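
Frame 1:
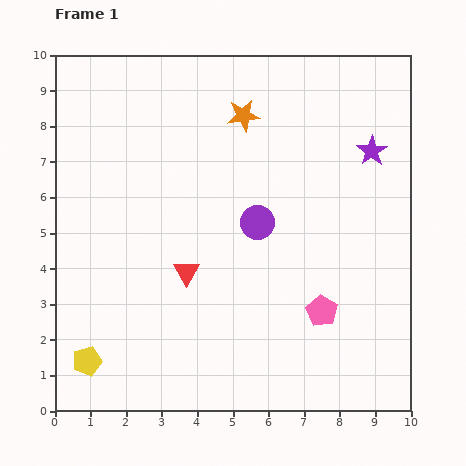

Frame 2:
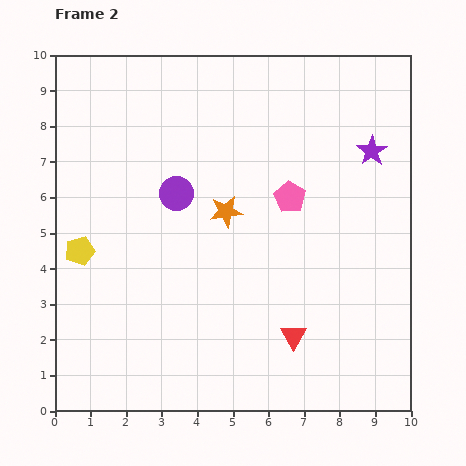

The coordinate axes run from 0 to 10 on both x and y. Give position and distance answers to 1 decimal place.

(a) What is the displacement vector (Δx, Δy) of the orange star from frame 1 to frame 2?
(-0.5, -2.7)

The orange star was at (5.3, 8.3) in frame 1 and (4.8, 5.6) in frame 2.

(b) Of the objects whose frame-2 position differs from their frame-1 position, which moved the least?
the purple circle

(moved 2.4)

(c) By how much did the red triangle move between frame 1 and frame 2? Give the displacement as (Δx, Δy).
(3.0, -1.8)

The red triangle was at (3.7, 3.9) in frame 1 and (6.7, 2.1) in frame 2.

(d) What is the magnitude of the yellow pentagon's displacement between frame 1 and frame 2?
3.1

The yellow pentagon moved from (0.9, 1.4) to (0.7, 4.5), a distance of √(0.2² + 3.1²) ≈ 3.1.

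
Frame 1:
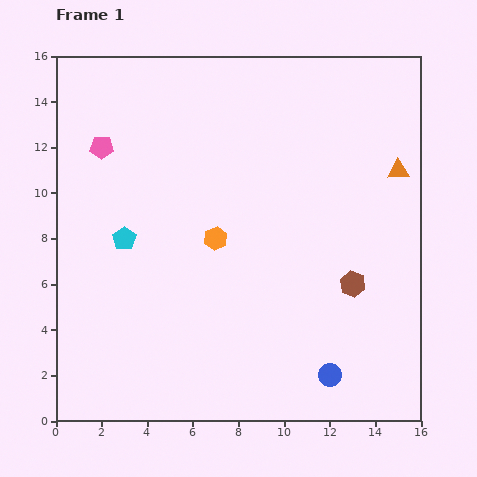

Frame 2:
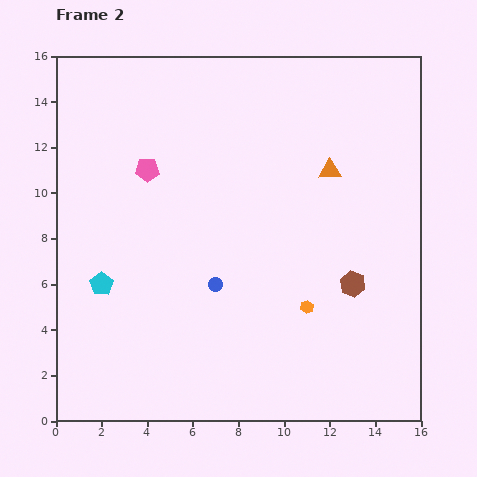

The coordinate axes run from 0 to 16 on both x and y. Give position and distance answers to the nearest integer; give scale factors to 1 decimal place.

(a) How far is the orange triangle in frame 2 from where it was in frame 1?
3

The orange triangle moved from (15, 11) to (12, 11), a distance of √(3² + 0²) ≈ 3.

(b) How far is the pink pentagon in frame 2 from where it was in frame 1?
2

The pink pentagon moved from (2, 12) to (4, 11), a distance of √(2² + 1²) ≈ 2.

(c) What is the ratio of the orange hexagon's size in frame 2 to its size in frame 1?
0.6×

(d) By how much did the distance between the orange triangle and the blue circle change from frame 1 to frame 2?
-2

Distance in frame 1: 9. Distance in frame 2: 7.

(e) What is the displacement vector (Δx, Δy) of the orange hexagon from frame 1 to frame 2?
(4, -3)

The orange hexagon was at (7, 8) in frame 1 and (11, 5) in frame 2.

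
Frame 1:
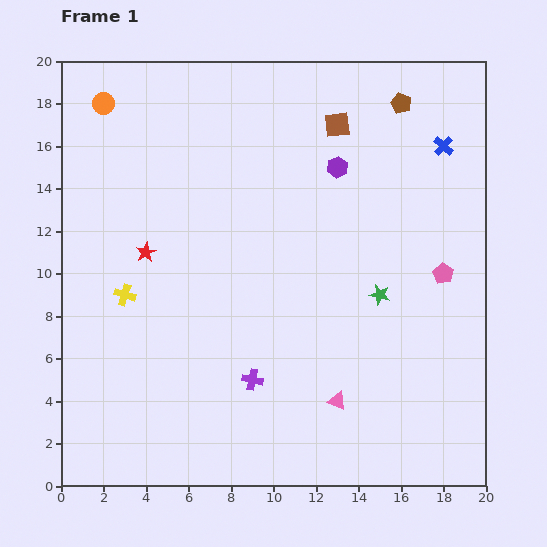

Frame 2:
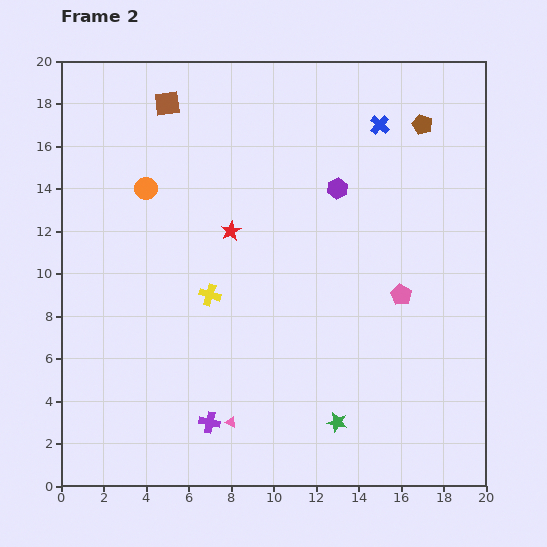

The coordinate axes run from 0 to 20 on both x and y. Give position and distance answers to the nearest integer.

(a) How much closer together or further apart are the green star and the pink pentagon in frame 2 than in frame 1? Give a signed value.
+4

Distance in frame 1: 3. Distance in frame 2: 7.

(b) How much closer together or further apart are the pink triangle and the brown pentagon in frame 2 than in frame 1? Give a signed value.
+3

Distance in frame 1: 14. Distance in frame 2: 17.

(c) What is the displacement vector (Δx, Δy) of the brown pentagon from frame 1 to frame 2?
(1, -1)

The brown pentagon was at (16, 18) in frame 1 and (17, 17) in frame 2.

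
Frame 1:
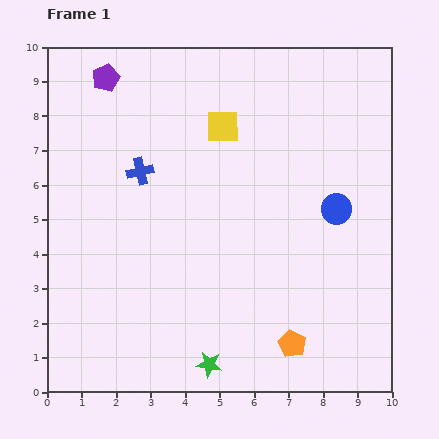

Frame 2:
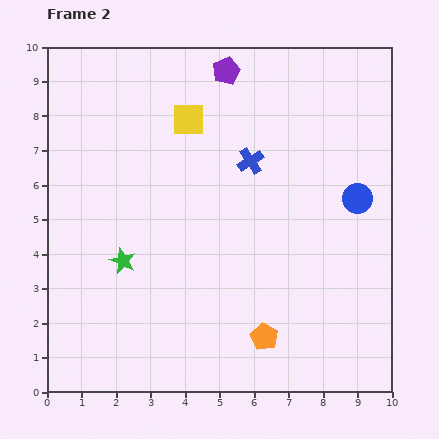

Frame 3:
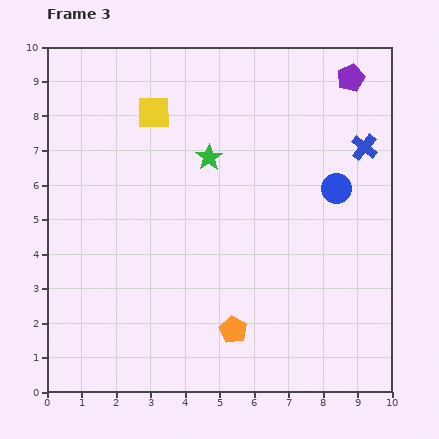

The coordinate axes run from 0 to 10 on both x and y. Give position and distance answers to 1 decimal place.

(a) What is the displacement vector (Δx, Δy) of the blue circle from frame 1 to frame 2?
(0.6, 0.3)

The blue circle was at (8.4, 5.3) in frame 1 and (9.0, 5.6) in frame 2.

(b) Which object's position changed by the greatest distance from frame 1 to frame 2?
the green star

(moved 3.9; next 3.5)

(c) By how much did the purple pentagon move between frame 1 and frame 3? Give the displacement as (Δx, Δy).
(7.1, 0.0)

The purple pentagon was at (1.7, 9.1) in frame 1 and (8.8, 9.1) in frame 3.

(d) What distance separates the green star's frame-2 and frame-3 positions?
3.9

The green star moved from (2.2, 3.8) to (4.7, 6.8), a distance of √(2.5² + 3.0²) ≈ 3.9.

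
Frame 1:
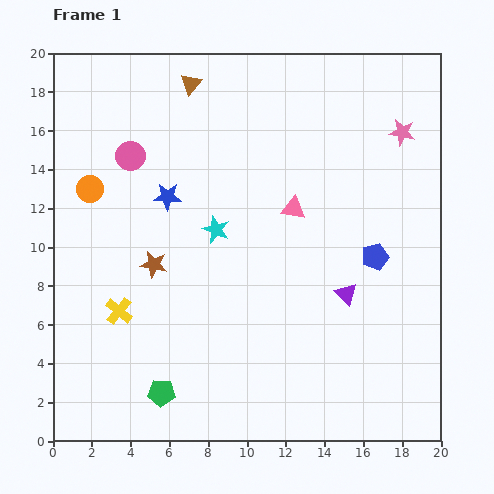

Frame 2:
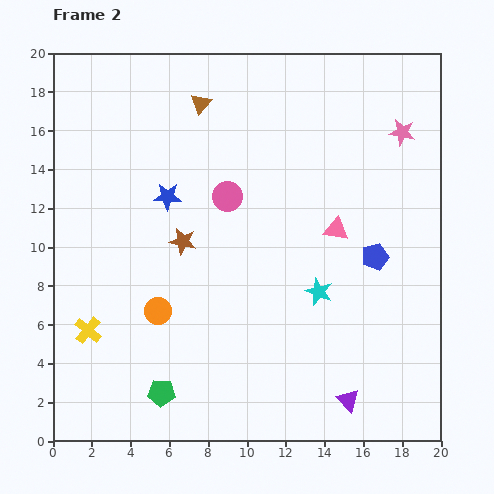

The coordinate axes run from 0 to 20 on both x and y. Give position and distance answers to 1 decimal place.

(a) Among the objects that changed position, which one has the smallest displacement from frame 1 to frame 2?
the brown triangle

(moved 1.1)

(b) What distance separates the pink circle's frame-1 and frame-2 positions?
5.4

The pink circle moved from (4.0, 14.7) to (9.0, 12.6), a distance of √(5.0² + 2.1²) ≈ 5.4.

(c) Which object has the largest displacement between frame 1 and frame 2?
the orange circle

(moved 7.2; next 6.2)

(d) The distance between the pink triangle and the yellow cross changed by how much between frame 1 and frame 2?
+3.4

Distance in frame 1: 10.4. Distance in frame 2: 13.8.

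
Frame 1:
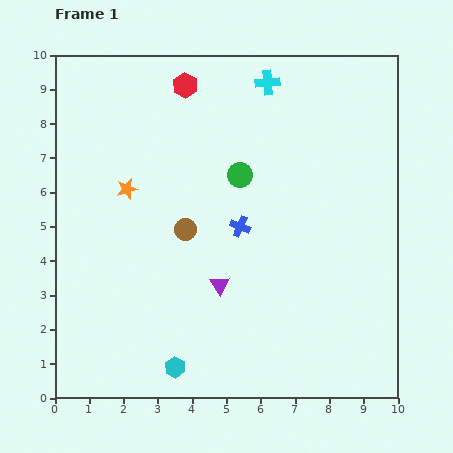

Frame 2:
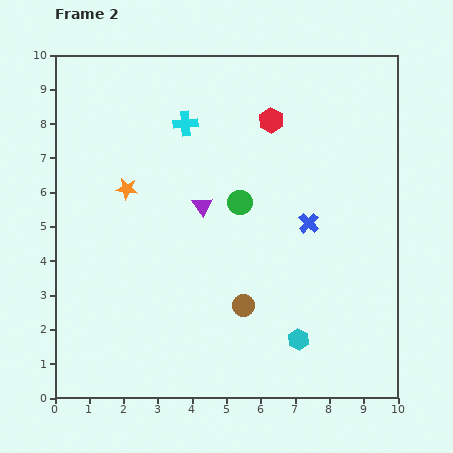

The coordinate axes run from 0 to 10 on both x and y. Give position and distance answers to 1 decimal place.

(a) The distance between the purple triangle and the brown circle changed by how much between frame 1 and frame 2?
+1.2

Distance in frame 1: 1.9. Distance in frame 2: 3.1.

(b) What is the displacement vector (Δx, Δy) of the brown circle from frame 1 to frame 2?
(1.7, -2.2)

The brown circle was at (3.8, 4.9) in frame 1 and (5.5, 2.7) in frame 2.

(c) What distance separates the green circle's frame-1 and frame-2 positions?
0.8

The green circle moved from (5.4, 6.5) to (5.4, 5.7), a distance of √(0.0² + 0.8²) ≈ 0.8.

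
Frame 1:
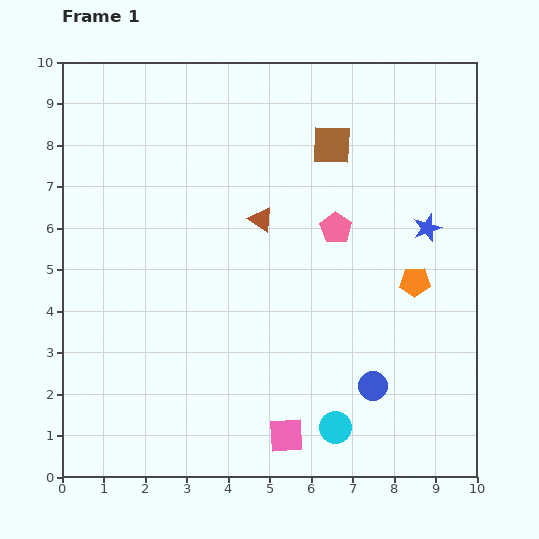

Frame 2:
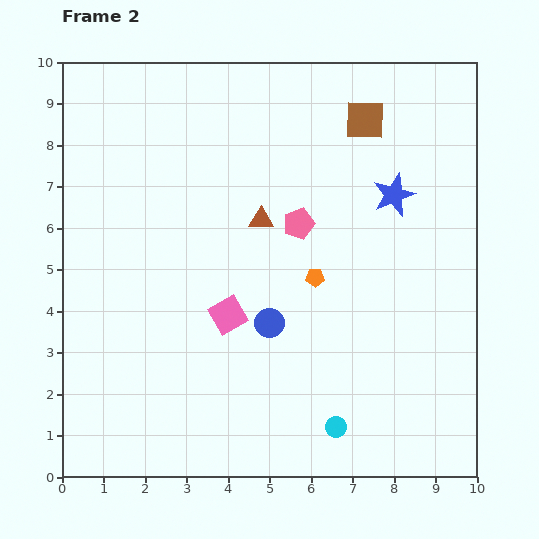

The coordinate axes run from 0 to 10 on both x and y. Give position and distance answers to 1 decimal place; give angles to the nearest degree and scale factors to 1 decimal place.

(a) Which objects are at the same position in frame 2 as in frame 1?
the cyan circle, the brown triangle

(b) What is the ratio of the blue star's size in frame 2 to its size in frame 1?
1.5×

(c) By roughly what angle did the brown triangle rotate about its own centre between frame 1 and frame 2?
34° counter-clockwise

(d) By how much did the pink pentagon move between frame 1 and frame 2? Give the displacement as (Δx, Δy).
(-0.9, 0.1)

The pink pentagon was at (6.6, 6.0) in frame 1 and (5.7, 6.1) in frame 2.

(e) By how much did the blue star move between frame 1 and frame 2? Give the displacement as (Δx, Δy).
(-0.8, 0.8)

The blue star was at (8.8, 6.0) in frame 1 and (8.0, 6.8) in frame 2.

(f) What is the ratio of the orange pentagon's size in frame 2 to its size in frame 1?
0.6×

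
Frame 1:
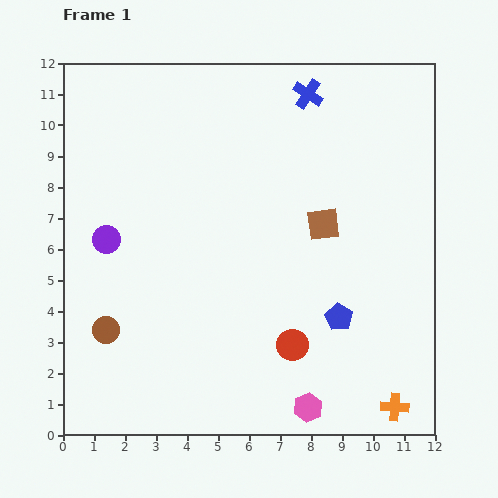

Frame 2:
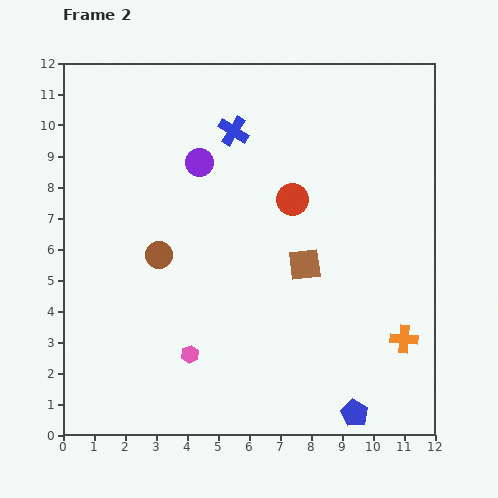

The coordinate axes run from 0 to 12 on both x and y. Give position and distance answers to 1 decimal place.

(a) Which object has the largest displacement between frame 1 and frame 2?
the red circle

(moved 4.7; next 4.2)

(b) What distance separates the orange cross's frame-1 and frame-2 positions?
2.2

The orange cross moved from (10.7, 0.9) to (11.0, 3.1), a distance of √(0.3² + 2.2²) ≈ 2.2.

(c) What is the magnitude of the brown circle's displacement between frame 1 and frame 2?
2.9

The brown circle moved from (1.4, 3.4) to (3.1, 5.8), a distance of √(1.7² + 2.4²) ≈ 2.9.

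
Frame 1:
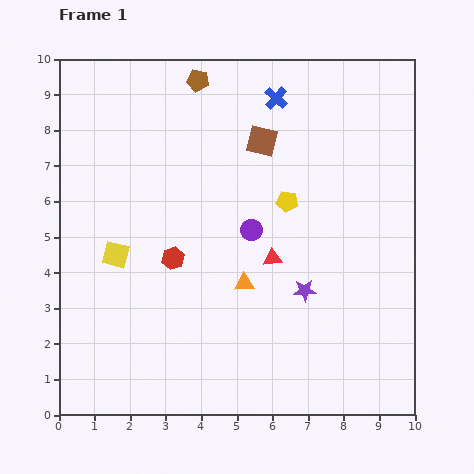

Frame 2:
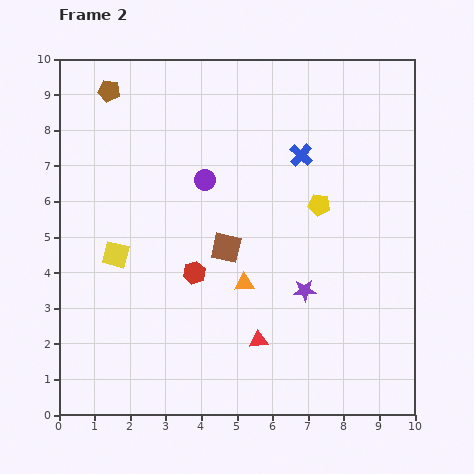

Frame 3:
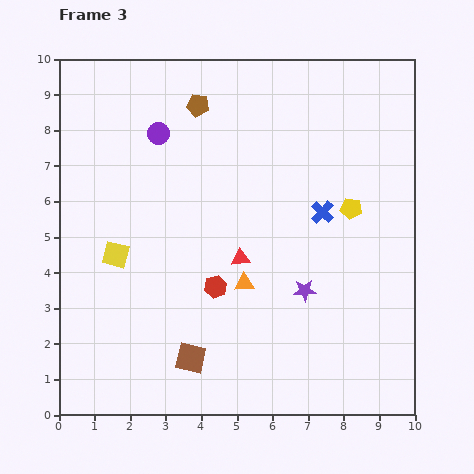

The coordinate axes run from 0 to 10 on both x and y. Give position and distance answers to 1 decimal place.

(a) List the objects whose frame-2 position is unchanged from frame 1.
the orange triangle, the purple star, the yellow square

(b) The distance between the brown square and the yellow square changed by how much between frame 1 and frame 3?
-1.6

Distance in frame 1: 5.2. Distance in frame 3: 3.6.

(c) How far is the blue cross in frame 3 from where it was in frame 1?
3.5

The blue cross moved from (6.1, 8.9) to (7.4, 5.7), a distance of √(1.3² + 3.2²) ≈ 3.5.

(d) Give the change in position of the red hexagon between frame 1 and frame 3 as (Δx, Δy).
(1.2, -0.8)

The red hexagon was at (3.2, 4.4) in frame 1 and (4.4, 3.6) in frame 3.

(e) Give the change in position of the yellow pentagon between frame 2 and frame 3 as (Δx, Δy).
(0.9, -0.1)

The yellow pentagon was at (7.3, 5.9) in frame 2 and (8.2, 5.8) in frame 3.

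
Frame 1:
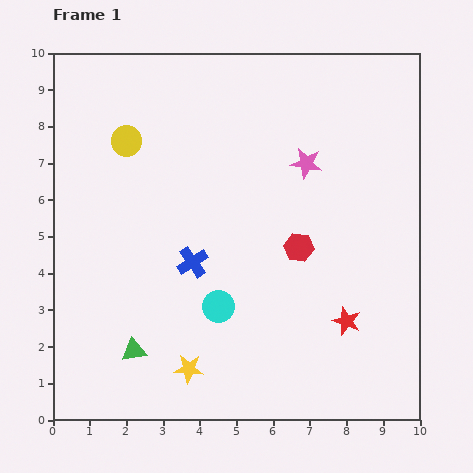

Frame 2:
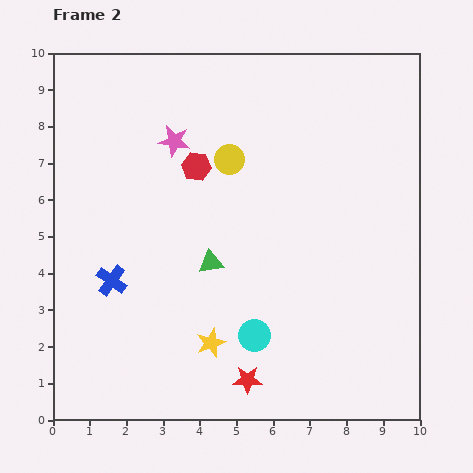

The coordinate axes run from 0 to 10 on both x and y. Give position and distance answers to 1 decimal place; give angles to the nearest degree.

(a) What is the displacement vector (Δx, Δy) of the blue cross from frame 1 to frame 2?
(-2.2, -0.5)

The blue cross was at (3.8, 4.3) in frame 1 and (1.6, 3.8) in frame 2.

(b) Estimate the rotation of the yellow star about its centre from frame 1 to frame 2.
26° counter-clockwise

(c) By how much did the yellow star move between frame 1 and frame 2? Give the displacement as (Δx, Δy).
(0.6, 0.7)

The yellow star was at (3.7, 1.4) in frame 1 and (4.3, 2.1) in frame 2.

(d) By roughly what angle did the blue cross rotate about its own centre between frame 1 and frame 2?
22° counter-clockwise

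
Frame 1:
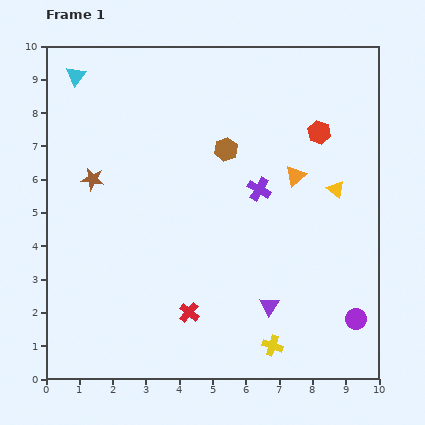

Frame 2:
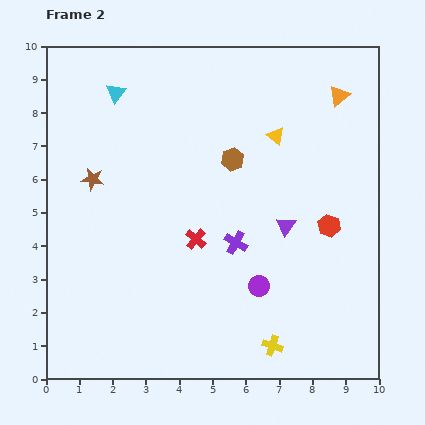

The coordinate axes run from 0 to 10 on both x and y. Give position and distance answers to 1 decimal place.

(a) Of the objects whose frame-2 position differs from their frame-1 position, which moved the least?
the brown hexagon

(moved 0.4)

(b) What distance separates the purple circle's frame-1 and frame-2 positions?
3.1

The purple circle moved from (9.3, 1.8) to (6.4, 2.8), a distance of √(2.9² + 1.0²) ≈ 3.1.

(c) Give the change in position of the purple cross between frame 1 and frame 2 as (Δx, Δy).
(-0.7, -1.6)

The purple cross was at (6.4, 5.7) in frame 1 and (5.7, 4.1) in frame 2.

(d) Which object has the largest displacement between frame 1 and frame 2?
the purple circle

(moved 3.1; next 2.8)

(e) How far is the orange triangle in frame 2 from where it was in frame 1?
2.7

The orange triangle moved from (7.5, 6.1) to (8.8, 8.5), a distance of √(1.3² + 2.4²) ≈ 2.7.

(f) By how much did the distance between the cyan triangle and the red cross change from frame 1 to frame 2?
-2.9

Distance in frame 1: 7.9. Distance in frame 2: 5.0.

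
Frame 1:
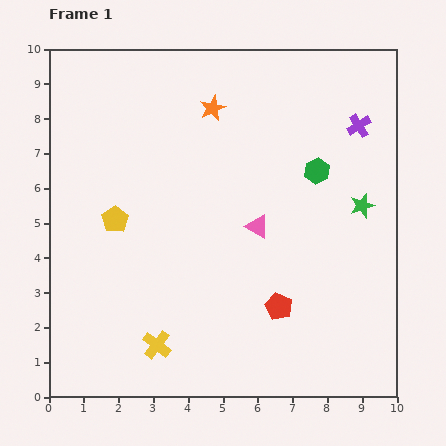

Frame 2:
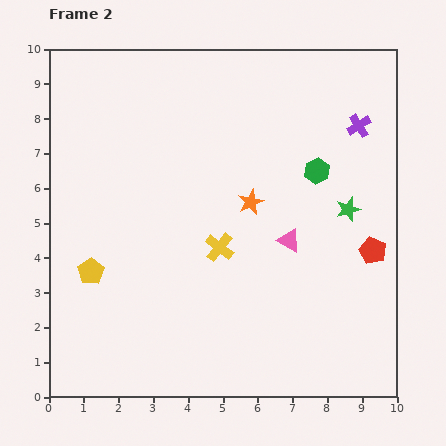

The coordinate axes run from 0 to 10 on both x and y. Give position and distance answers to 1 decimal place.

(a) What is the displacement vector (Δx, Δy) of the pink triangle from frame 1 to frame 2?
(0.9, -0.4)

The pink triangle was at (6.0, 4.9) in frame 1 and (6.9, 4.5) in frame 2.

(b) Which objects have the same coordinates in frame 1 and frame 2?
the green hexagon, the purple cross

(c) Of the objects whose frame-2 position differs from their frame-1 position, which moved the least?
the green star

(moved 0.4)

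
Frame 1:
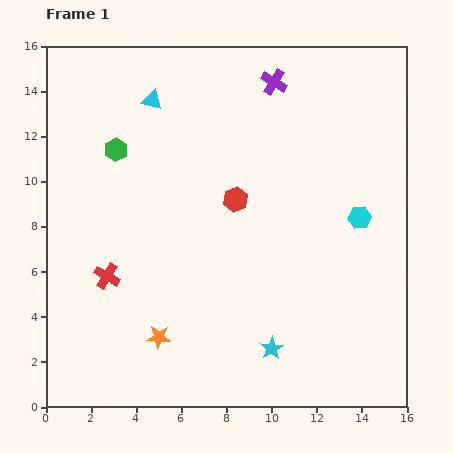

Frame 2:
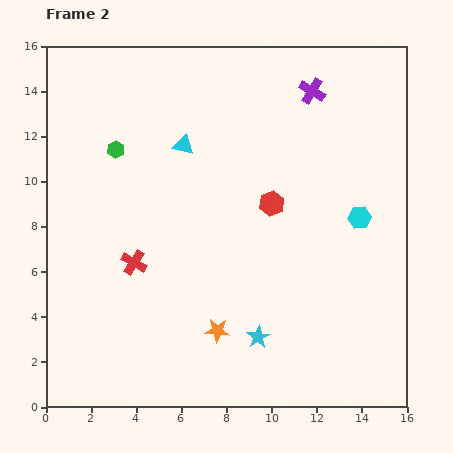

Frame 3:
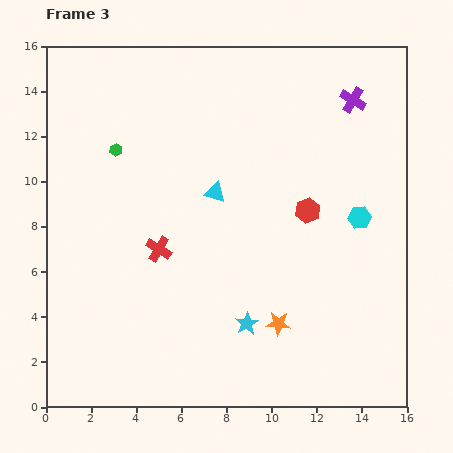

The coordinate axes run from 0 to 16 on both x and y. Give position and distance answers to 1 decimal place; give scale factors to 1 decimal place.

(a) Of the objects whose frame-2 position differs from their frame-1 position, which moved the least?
the cyan star

(moved 0.8)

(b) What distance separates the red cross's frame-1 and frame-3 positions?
2.6

The red cross moved from (2.7, 5.8) to (5.0, 7.0), a distance of √(2.3² + 1.2²) ≈ 2.6.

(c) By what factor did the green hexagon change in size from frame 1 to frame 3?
0.6×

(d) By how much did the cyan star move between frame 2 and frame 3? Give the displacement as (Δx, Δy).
(-0.5, 0.6)

The cyan star was at (9.4, 3.1) in frame 2 and (8.9, 3.7) in frame 3.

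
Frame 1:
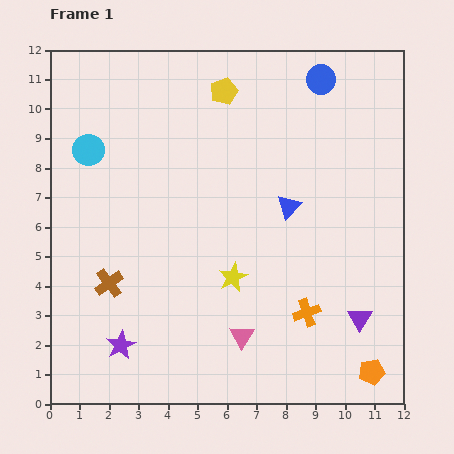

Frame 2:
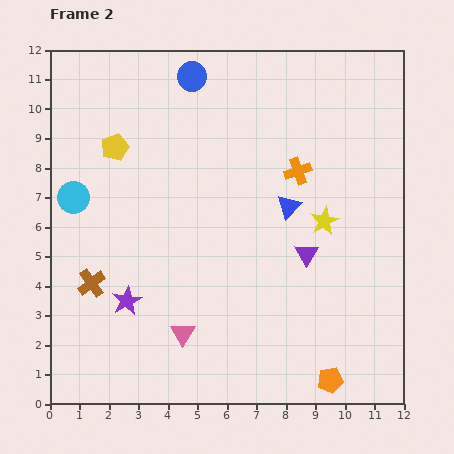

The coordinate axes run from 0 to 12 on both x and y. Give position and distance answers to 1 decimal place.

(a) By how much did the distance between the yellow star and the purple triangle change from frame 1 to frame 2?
-3.2

Distance in frame 1: 4.5. Distance in frame 2: 1.3.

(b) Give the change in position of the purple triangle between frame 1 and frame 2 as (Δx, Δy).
(-1.8, 2.2)

The purple triangle was at (10.5, 2.9) in frame 1 and (8.7, 5.1) in frame 2.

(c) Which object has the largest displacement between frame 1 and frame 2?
the orange cross

(moved 4.8; next 4.4)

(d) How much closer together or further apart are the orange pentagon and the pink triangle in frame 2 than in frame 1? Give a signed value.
+0.6

Distance in frame 1: 4.6. Distance in frame 2: 5.2.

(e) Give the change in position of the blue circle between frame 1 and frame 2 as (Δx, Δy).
(-4.4, 0.1)

The blue circle was at (9.2, 11.0) in frame 1 and (4.8, 11.1) in frame 2.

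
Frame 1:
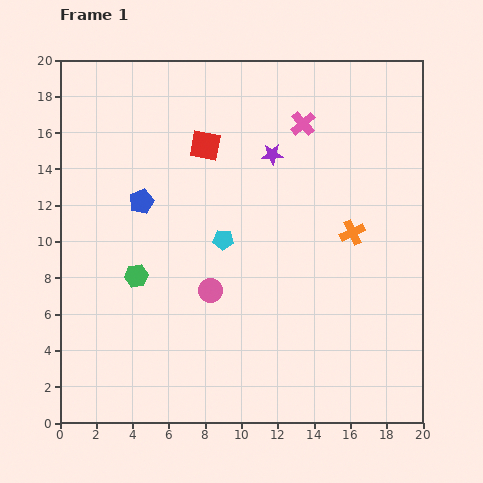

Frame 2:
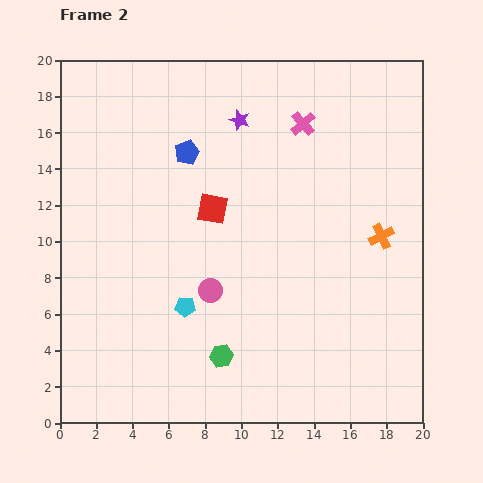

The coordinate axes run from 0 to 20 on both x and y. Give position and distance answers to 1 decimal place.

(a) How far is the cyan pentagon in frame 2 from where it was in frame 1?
4.3

The cyan pentagon moved from (9.0, 10.1) to (6.9, 6.4), a distance of √(2.1² + 3.7²) ≈ 4.3.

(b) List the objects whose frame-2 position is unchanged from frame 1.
the pink cross, the pink circle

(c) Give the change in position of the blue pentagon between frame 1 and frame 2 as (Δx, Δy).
(2.5, 2.7)

The blue pentagon was at (4.5, 12.2) in frame 1 and (7.0, 14.9) in frame 2.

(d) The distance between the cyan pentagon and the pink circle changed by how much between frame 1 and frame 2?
-1.2

Distance in frame 1: 2.9. Distance in frame 2: 1.7.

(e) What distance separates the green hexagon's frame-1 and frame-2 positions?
6.4

The green hexagon moved from (4.2, 8.1) to (8.9, 3.7), a distance of √(4.7² + 4.4²) ≈ 6.4.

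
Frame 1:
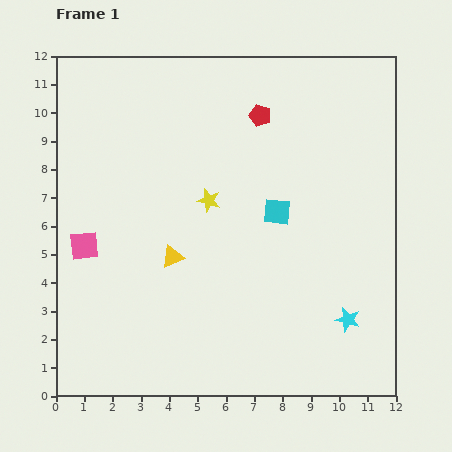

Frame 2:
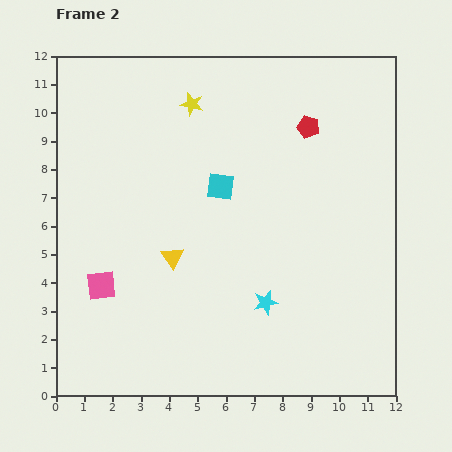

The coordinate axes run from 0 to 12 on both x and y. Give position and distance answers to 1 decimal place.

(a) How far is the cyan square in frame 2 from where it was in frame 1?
2.2

The cyan square moved from (7.8, 6.5) to (5.8, 7.4), a distance of √(2.0² + 0.9²) ≈ 2.2.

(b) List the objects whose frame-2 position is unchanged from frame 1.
the yellow triangle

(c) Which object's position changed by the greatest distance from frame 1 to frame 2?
the yellow star

(moved 3.5; next 3.0)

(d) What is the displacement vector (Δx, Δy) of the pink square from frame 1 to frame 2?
(0.6, -1.4)

The pink square was at (1.0, 5.3) in frame 1 and (1.6, 3.9) in frame 2.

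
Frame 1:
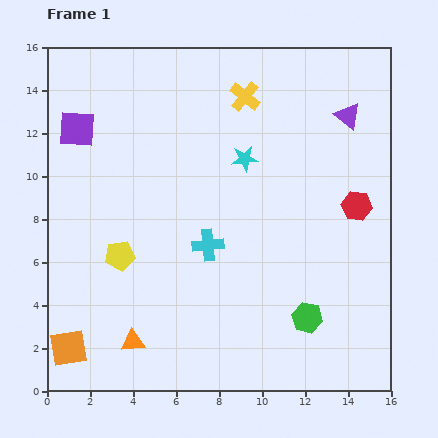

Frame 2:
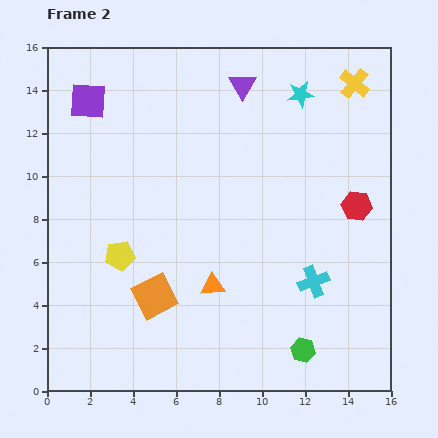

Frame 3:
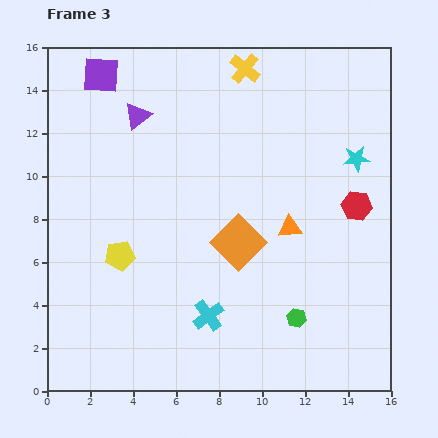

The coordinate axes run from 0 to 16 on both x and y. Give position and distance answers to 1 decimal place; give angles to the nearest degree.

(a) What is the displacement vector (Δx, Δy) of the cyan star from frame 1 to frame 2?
(2.6, 3.0)

The cyan star was at (9.2, 10.8) in frame 1 and (11.8, 13.8) in frame 2.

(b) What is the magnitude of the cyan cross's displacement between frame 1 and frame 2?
5.2

The cyan cross moved from (7.5, 6.8) to (12.4, 5.1), a distance of √(4.9² + 1.7²) ≈ 5.2.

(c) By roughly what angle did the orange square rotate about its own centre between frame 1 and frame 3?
35° counter-clockwise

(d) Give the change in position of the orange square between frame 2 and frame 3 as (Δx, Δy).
(3.9, 2.5)

The orange square was at (5.0, 4.4) in frame 2 and (8.9, 6.9) in frame 3.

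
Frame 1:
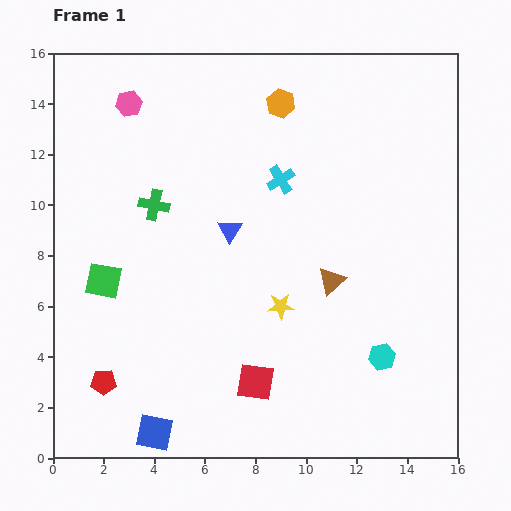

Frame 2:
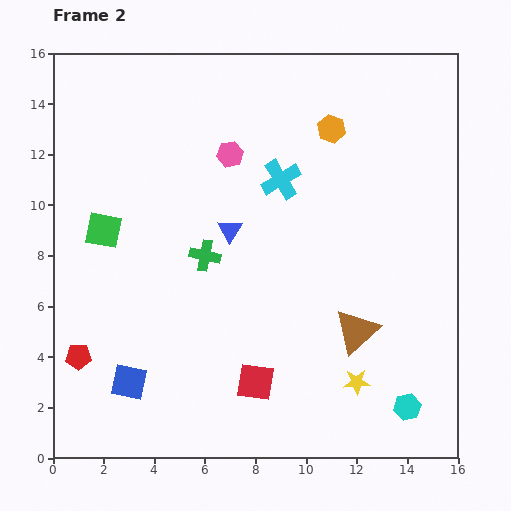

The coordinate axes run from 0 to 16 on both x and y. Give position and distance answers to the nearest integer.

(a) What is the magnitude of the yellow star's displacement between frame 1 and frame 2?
4

The yellow star moved from (9, 6) to (12, 3), a distance of √(3² + 3²) ≈ 4.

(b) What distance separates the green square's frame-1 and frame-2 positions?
2

The green square moved from (2, 7) to (2, 9), a distance of √(0² + 2²) ≈ 2.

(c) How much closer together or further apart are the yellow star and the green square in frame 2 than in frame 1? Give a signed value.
+5

Distance in frame 1: 7. Distance in frame 2: 12.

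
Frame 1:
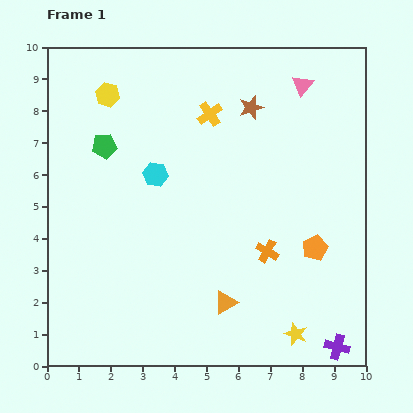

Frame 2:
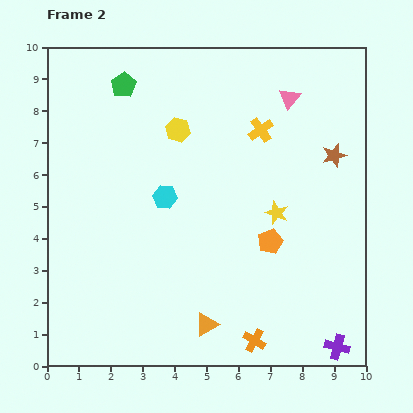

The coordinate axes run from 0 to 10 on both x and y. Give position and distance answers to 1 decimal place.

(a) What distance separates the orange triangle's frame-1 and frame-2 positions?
0.9

The orange triangle moved from (5.6, 2.0) to (5.0, 1.3), a distance of √(0.6² + 0.7²) ≈ 0.9.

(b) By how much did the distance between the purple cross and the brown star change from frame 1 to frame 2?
-2.0

Distance in frame 1: 8.0. Distance in frame 2: 6.0.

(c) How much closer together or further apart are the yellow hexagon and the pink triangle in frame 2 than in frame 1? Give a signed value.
-2.5

Distance in frame 1: 6.1. Distance in frame 2: 3.6.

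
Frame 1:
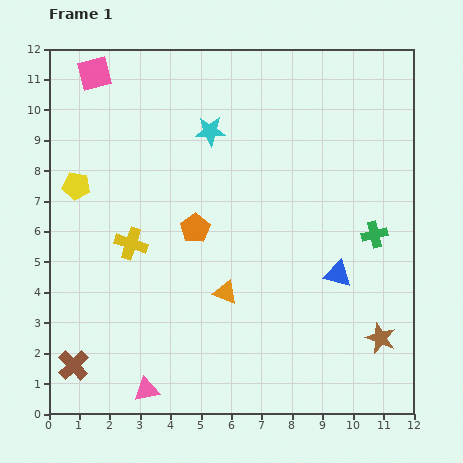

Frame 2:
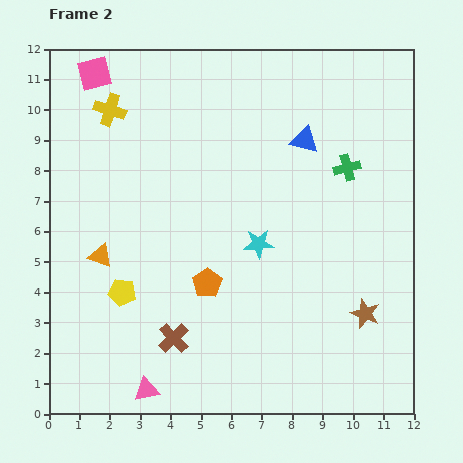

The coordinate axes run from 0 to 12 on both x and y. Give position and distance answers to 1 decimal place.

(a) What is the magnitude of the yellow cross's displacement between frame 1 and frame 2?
4.5

The yellow cross moved from (2.7, 5.6) to (2.0, 10.0), a distance of √(0.7² + 4.4²) ≈ 4.5.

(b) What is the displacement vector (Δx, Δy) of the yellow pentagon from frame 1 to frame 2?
(1.5, -3.5)

The yellow pentagon was at (0.9, 7.5) in frame 1 and (2.4, 4.0) in frame 2.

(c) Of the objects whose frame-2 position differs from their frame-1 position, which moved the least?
the brown star

(moved 0.9)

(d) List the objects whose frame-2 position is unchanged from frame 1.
the pink square, the pink triangle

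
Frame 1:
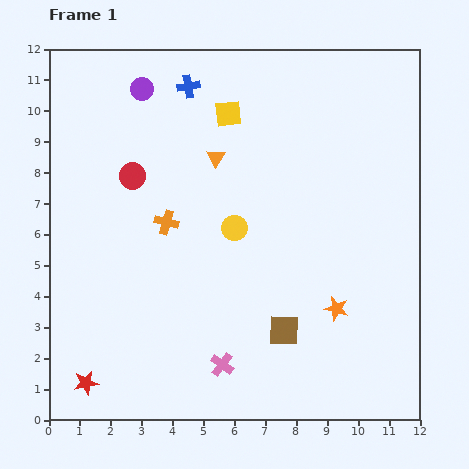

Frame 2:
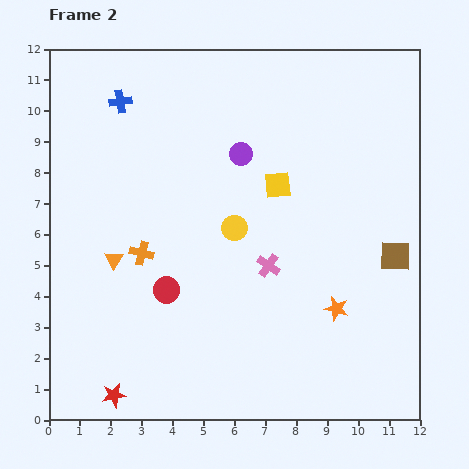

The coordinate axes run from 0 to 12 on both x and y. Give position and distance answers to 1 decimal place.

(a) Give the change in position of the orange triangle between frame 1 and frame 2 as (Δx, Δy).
(-3.3, -3.3)

The orange triangle was at (5.4, 8.5) in frame 1 and (2.1, 5.2) in frame 2.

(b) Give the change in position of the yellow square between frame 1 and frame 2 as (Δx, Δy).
(1.6, -2.3)

The yellow square was at (5.8, 9.9) in frame 1 and (7.4, 7.6) in frame 2.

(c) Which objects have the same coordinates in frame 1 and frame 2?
the orange star, the yellow circle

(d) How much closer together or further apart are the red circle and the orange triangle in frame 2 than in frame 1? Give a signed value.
-0.8

Distance in frame 1: 2.8. Distance in frame 2: 2.0.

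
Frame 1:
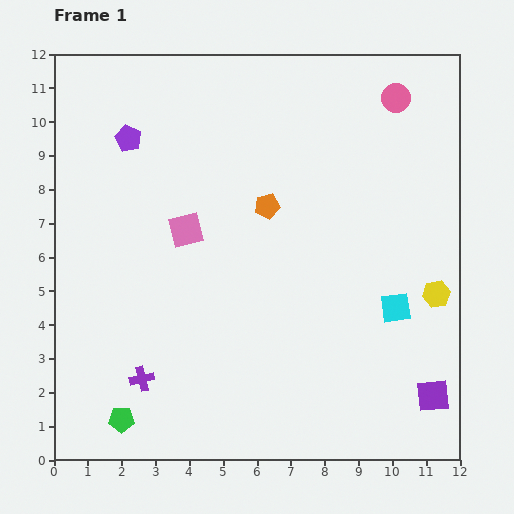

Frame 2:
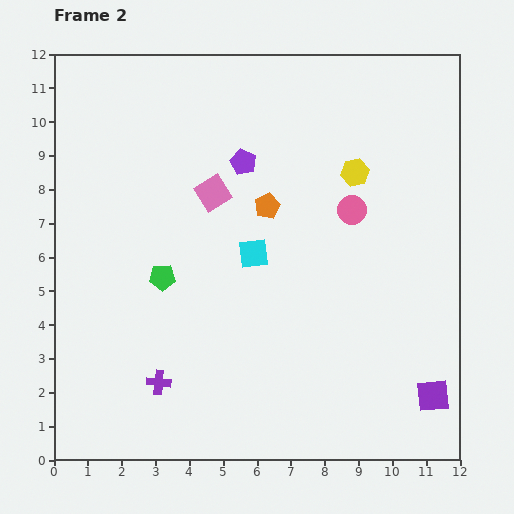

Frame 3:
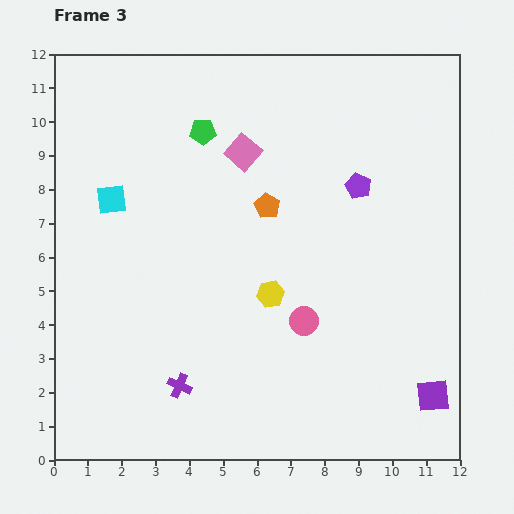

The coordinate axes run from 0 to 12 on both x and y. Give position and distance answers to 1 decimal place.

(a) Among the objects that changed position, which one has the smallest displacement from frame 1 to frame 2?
the purple cross

(moved 0.5)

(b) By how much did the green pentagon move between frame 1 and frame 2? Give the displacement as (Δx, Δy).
(1.2, 4.2)

The green pentagon was at (2.0, 1.2) in frame 1 and (3.2, 5.4) in frame 2.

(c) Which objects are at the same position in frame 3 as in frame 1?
the purple square, the orange pentagon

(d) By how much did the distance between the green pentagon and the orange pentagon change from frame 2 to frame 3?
-0.8

Distance in frame 2: 3.7. Distance in frame 3: 2.9.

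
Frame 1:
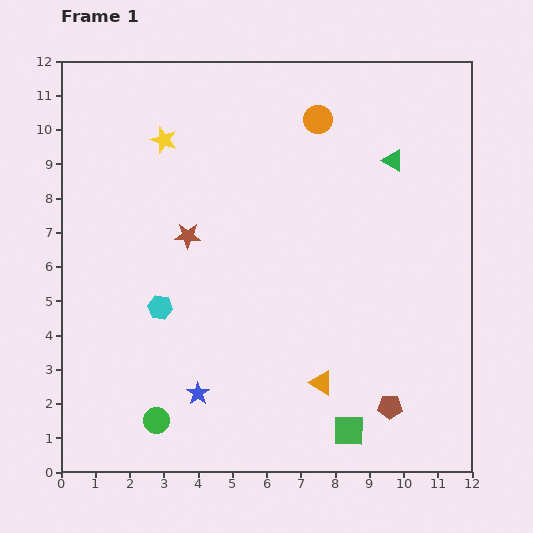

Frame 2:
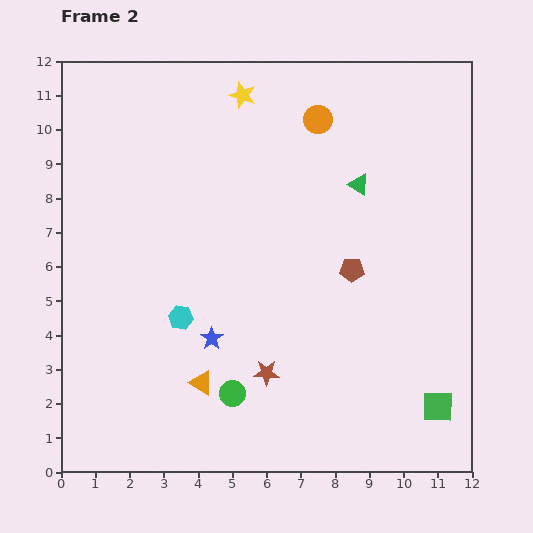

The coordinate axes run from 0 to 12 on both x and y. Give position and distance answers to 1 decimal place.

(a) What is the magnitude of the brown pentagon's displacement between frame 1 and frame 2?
4.1

The brown pentagon moved from (9.6, 1.9) to (8.5, 5.9), a distance of √(1.1² + 4.0²) ≈ 4.1.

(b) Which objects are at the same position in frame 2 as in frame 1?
the orange circle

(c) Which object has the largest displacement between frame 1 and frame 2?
the brown star

(moved 4.6; next 4.1)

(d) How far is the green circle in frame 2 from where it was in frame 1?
2.3

The green circle moved from (2.8, 1.5) to (5.0, 2.3), a distance of √(2.2² + 0.8²) ≈ 2.3.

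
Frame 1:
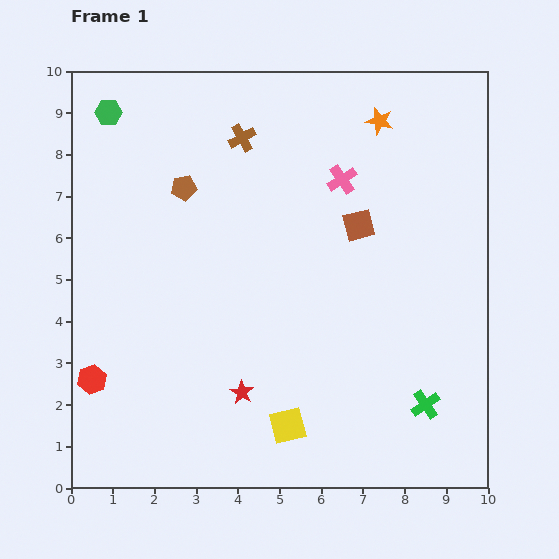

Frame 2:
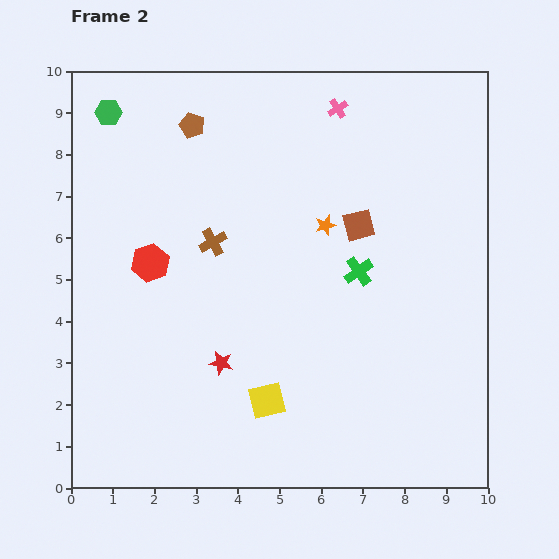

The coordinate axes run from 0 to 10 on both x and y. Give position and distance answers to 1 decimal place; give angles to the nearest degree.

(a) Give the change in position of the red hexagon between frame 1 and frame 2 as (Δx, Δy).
(1.4, 2.8)

The red hexagon was at (0.5, 2.6) in frame 1 and (1.9, 5.4) in frame 2.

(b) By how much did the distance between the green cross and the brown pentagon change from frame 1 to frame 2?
-2.5

Distance in frame 1: 7.8. Distance in frame 2: 5.3.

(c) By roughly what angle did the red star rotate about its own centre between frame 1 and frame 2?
20° counter-clockwise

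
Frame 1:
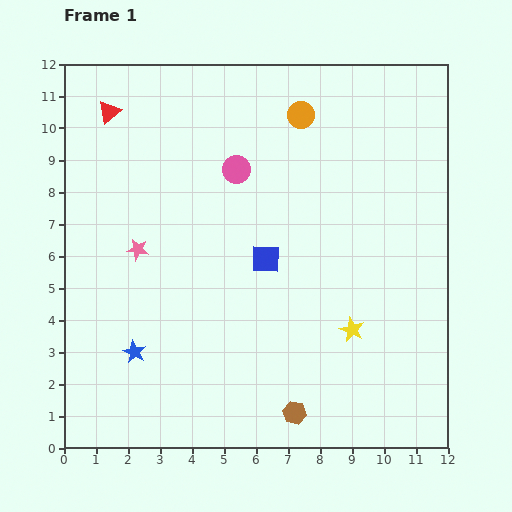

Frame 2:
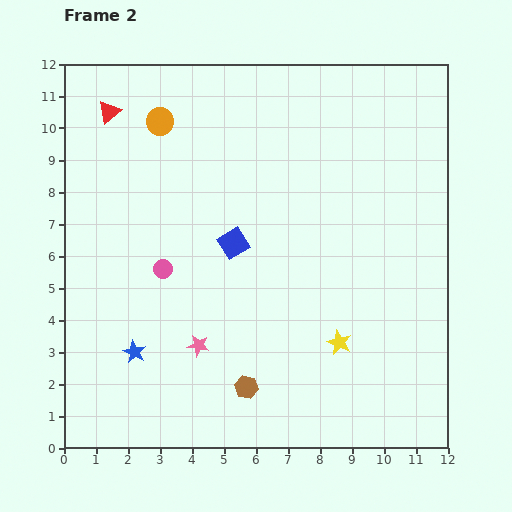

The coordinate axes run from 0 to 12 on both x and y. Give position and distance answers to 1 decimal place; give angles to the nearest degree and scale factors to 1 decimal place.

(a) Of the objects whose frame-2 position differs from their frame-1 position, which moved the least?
the yellow star

(moved 0.6)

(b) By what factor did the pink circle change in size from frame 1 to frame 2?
0.7×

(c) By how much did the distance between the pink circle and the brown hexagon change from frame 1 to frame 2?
-3.3

Distance in frame 1: 7.8. Distance in frame 2: 4.5.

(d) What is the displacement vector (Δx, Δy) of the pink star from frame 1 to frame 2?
(1.9, -3.0)

The pink star was at (2.3, 6.2) in frame 1 and (4.2, 3.2) in frame 2.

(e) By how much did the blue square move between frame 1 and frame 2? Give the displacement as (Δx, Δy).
(-1.0, 0.5)

The blue square was at (6.3, 5.9) in frame 1 and (5.3, 6.4) in frame 2.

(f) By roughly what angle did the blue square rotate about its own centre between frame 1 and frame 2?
34° counter-clockwise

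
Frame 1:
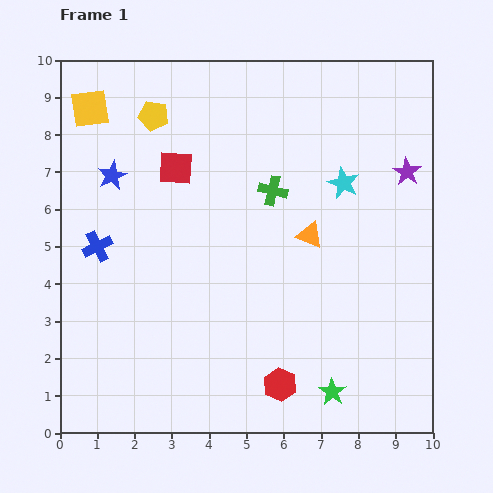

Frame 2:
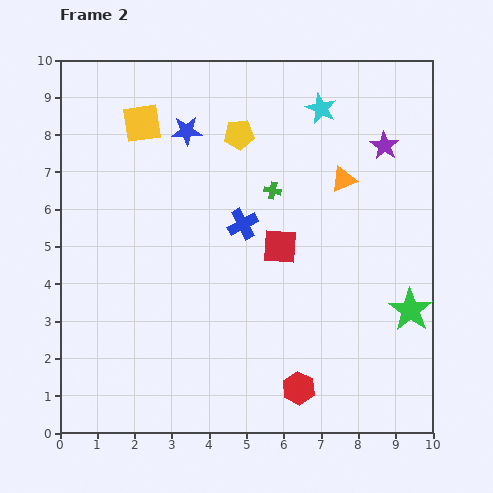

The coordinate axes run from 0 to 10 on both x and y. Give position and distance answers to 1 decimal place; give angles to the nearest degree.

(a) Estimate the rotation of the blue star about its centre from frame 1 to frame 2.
24° clockwise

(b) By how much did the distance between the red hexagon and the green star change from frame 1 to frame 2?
+2.3

Distance in frame 1: 1.4. Distance in frame 2: 3.7.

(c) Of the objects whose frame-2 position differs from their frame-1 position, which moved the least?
the red hexagon

(moved 0.5)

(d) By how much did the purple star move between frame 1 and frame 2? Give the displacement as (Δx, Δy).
(-0.6, 0.7)

The purple star was at (9.3, 7.0) in frame 1 and (8.7, 7.7) in frame 2.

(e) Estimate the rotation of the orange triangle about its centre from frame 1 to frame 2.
46° counter-clockwise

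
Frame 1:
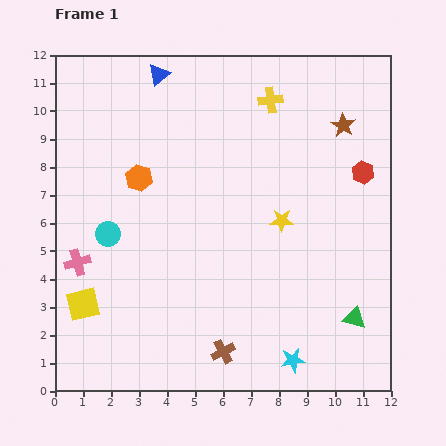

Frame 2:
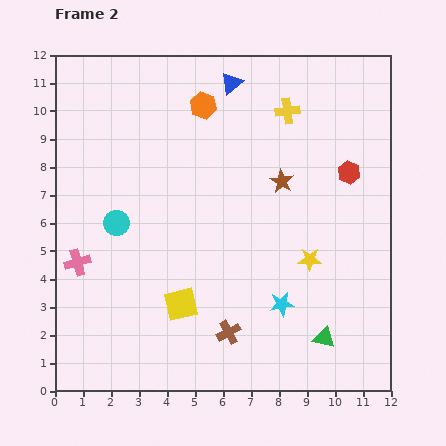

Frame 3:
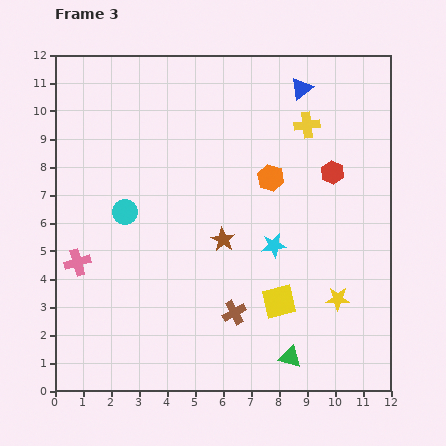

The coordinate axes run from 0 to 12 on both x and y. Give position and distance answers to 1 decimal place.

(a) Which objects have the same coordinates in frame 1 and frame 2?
the pink cross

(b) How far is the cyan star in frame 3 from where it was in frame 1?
4.2

The cyan star moved from (8.5, 1.1) to (7.8, 5.2), a distance of √(0.7² + 4.1²) ≈ 4.2.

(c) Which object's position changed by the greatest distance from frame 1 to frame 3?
the yellow square

(moved 7.0; next 5.9)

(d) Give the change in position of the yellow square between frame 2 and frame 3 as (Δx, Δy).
(3.5, 0.1)

The yellow square was at (4.5, 3.1) in frame 2 and (8.0, 3.2) in frame 3.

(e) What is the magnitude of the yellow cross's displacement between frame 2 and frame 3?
0.9

The yellow cross moved from (8.3, 10.0) to (9.0, 9.5), a distance of √(0.7² + 0.5²) ≈ 0.9.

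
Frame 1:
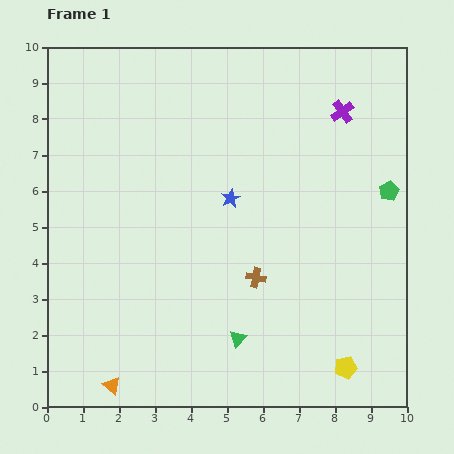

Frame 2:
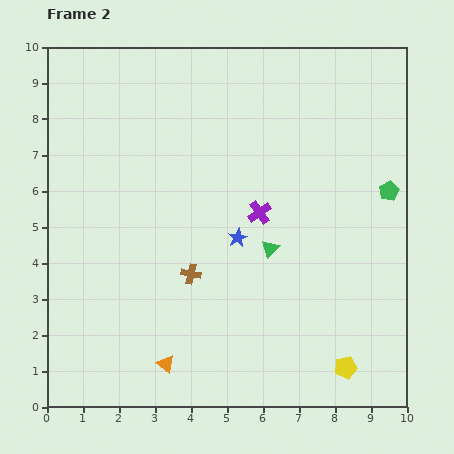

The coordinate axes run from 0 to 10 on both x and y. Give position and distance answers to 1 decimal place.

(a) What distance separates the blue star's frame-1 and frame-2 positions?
1.1

The blue star moved from (5.1, 5.8) to (5.3, 4.7), a distance of √(0.2² + 1.1²) ≈ 1.1.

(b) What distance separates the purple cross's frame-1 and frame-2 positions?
3.6

The purple cross moved from (8.2, 8.2) to (5.9, 5.4), a distance of √(2.3² + 2.8²) ≈ 3.6.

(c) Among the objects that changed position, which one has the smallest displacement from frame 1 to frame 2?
the blue star

(moved 1.1)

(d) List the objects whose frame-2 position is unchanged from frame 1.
the yellow pentagon, the green pentagon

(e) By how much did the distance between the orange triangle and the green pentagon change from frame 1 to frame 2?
-1.6

Distance in frame 1: 9.4. Distance in frame 2: 7.8.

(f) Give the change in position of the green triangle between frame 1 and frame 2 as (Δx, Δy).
(0.9, 2.5)

The green triangle was at (5.3, 1.9) in frame 1 and (6.2, 4.4) in frame 2.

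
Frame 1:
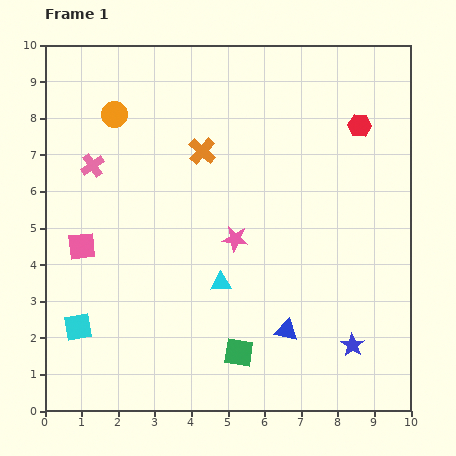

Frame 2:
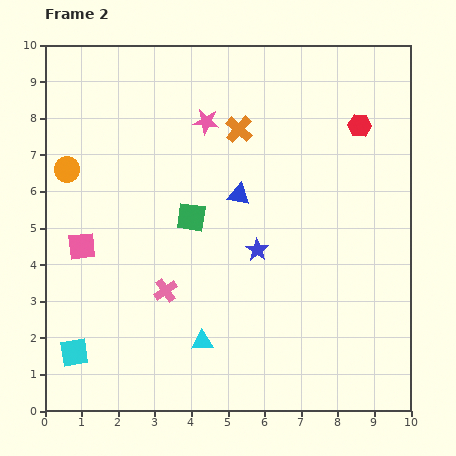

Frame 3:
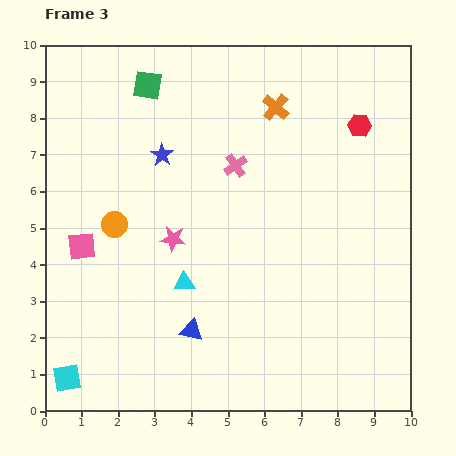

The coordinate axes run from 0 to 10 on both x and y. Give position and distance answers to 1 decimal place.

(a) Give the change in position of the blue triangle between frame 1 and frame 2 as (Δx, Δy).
(-1.3, 3.7)

The blue triangle was at (6.6, 2.2) in frame 1 and (5.3, 5.9) in frame 2.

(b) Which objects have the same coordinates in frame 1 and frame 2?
the red hexagon, the pink square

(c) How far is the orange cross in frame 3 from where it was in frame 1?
2.3

The orange cross moved from (4.3, 7.1) to (6.3, 8.3), a distance of √(2.0² + 1.2²) ≈ 2.3.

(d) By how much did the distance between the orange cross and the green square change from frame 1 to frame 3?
-2.0

Distance in frame 1: 5.6. Distance in frame 3: 3.6.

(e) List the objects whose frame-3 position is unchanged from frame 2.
the red hexagon, the pink square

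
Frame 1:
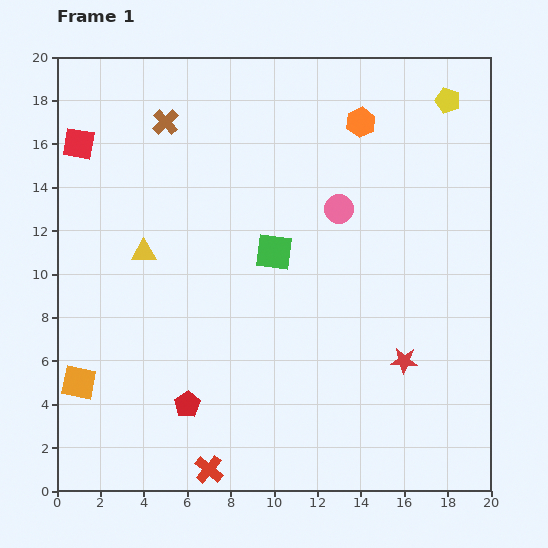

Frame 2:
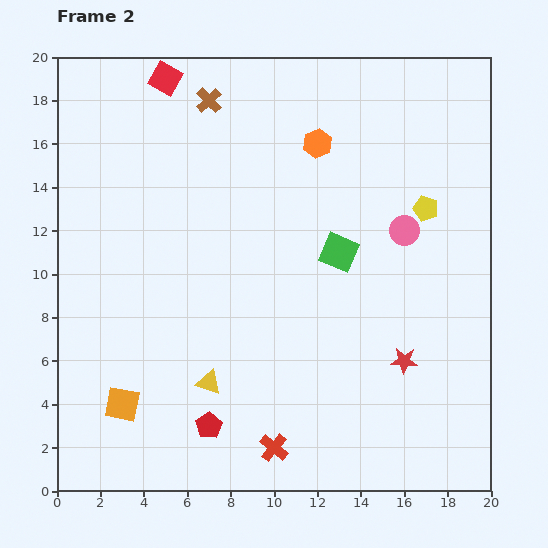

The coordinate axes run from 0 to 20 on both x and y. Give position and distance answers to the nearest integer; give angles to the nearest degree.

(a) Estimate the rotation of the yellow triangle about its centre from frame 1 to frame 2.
18° clockwise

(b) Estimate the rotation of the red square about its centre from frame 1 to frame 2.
21° clockwise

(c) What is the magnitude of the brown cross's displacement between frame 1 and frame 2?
2

The brown cross moved from (5, 17) to (7, 18), a distance of √(2² + 1²) ≈ 2.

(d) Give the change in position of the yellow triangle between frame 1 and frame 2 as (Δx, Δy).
(3, -6)

The yellow triangle was at (4, 11) in frame 1 and (7, 5) in frame 2.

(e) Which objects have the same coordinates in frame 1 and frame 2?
the red star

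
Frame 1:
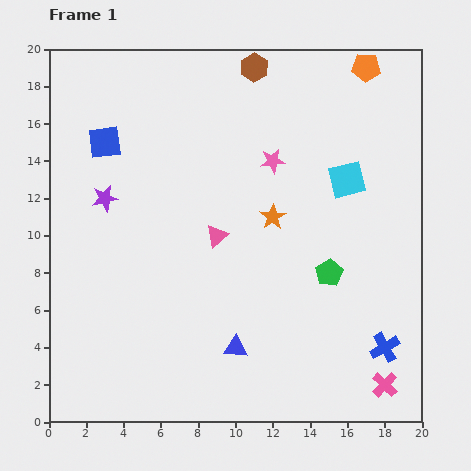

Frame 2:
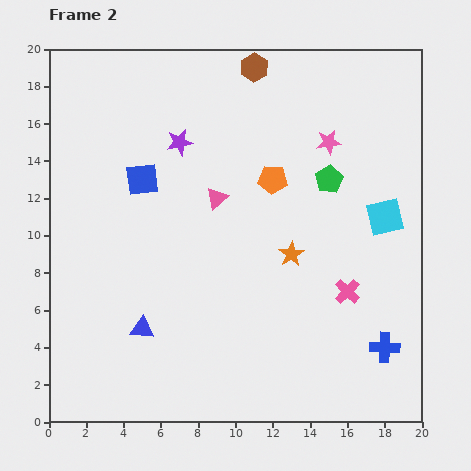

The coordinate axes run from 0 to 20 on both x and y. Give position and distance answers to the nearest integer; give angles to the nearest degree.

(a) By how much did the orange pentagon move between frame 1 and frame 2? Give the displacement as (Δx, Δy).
(-5, -6)

The orange pentagon was at (17, 19) in frame 1 and (12, 13) in frame 2.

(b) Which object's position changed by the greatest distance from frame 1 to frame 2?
the orange pentagon

(moved 8; next 5)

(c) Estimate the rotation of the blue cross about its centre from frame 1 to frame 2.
32° clockwise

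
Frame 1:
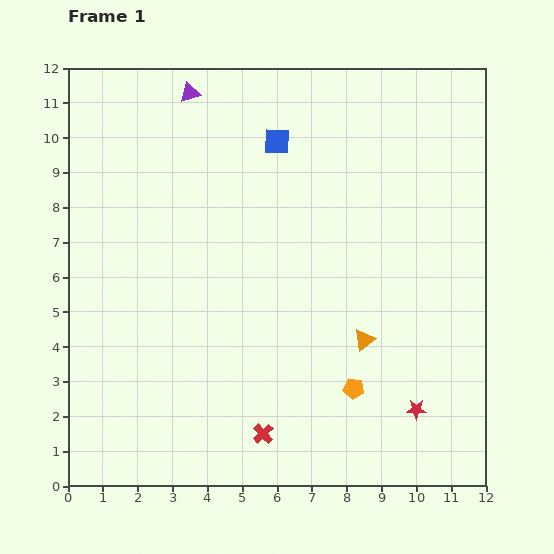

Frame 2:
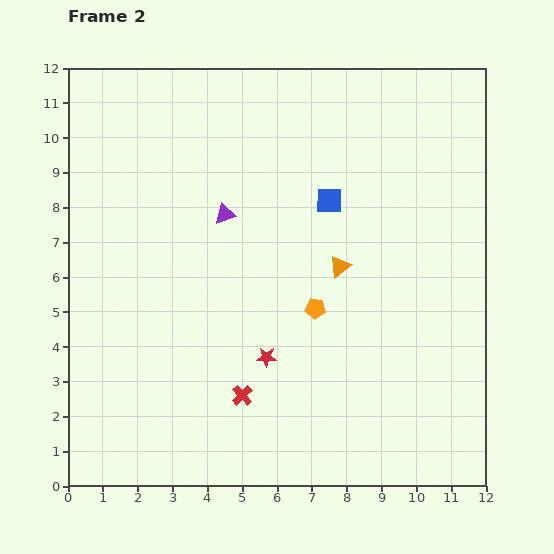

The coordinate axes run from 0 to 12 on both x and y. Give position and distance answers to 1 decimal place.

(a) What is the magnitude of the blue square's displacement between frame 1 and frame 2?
2.3

The blue square moved from (6.0, 9.9) to (7.5, 8.2), a distance of √(1.5² + 1.7²) ≈ 2.3.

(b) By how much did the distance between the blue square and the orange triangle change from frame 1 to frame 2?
-4.3

Distance in frame 1: 6.2. Distance in frame 2: 1.9.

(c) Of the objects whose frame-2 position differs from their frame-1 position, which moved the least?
the red cross

(moved 1.3)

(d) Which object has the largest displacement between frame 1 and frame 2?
the red star

(moved 4.6; next 3.6)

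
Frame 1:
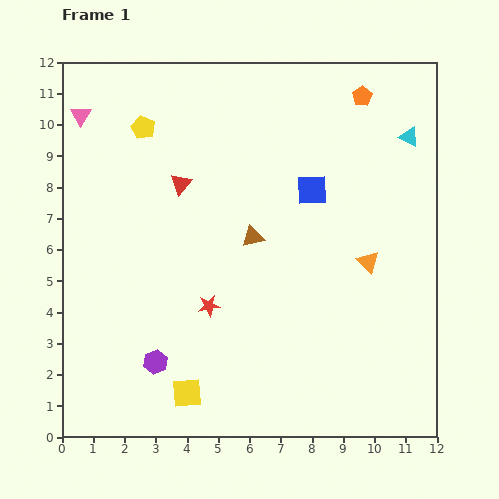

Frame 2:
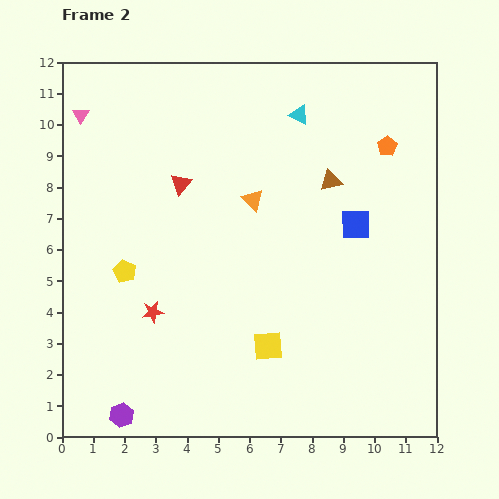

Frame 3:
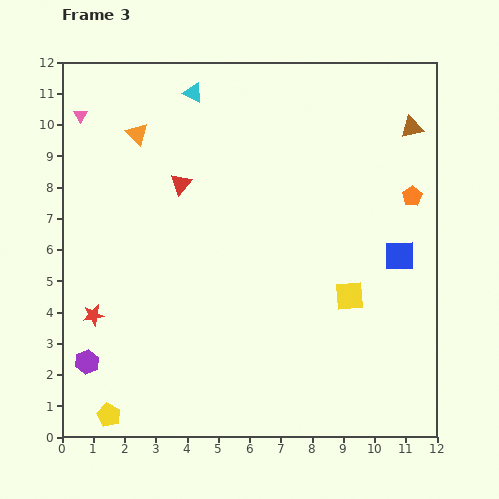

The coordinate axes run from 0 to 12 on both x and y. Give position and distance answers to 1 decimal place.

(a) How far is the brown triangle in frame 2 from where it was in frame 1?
3.1

The brown triangle moved from (6.1, 6.4) to (8.6, 8.2), a distance of √(2.5² + 1.8²) ≈ 3.1.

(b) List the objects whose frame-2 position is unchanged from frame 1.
the pink triangle, the red triangle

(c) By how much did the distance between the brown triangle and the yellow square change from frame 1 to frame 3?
+0.4

Distance in frame 1: 5.4. Distance in frame 3: 5.8.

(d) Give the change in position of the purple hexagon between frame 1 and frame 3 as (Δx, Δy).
(-2.2, 0.0)

The purple hexagon was at (3.0, 2.4) in frame 1 and (0.8, 2.4) in frame 3.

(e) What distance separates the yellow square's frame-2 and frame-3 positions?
3.1

The yellow square moved from (6.6, 2.9) to (9.2, 4.5), a distance of √(2.6² + 1.6²) ≈ 3.1.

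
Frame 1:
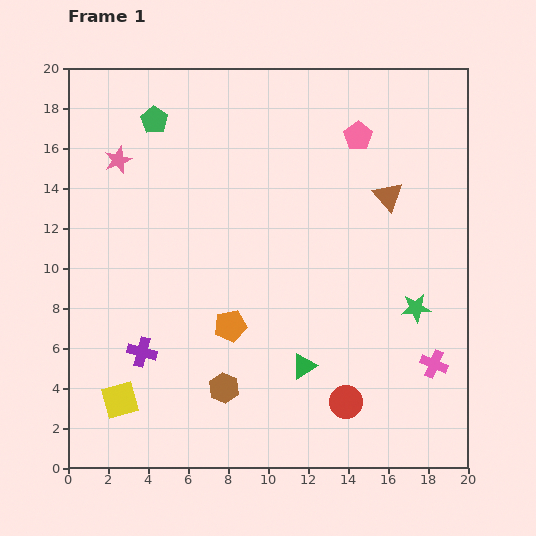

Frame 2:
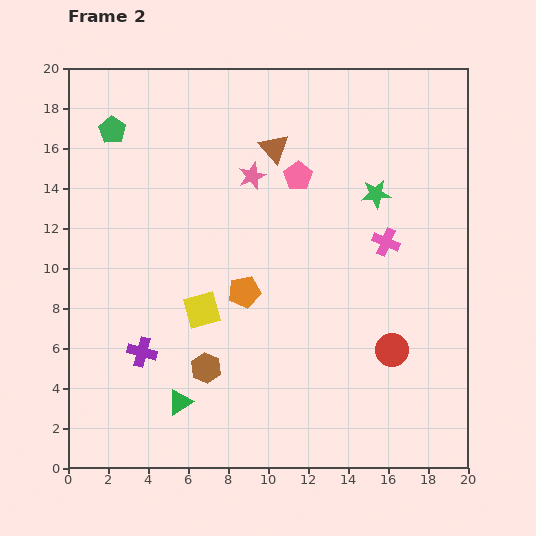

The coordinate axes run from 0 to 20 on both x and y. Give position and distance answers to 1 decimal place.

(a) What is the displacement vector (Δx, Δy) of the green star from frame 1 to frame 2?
(-2.0, 5.7)

The green star was at (17.4, 8.0) in frame 1 and (15.4, 13.7) in frame 2.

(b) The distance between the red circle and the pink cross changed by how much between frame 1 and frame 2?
+0.6

Distance in frame 1: 4.8. Distance in frame 2: 5.4.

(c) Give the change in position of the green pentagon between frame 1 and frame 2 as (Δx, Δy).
(-2.1, -0.5)

The green pentagon was at (4.3, 17.4) in frame 1 and (2.2, 16.9) in frame 2.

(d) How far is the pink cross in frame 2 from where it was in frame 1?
6.6

The pink cross moved from (18.3, 5.2) to (15.9, 11.3), a distance of √(2.4² + 6.1²) ≈ 6.6.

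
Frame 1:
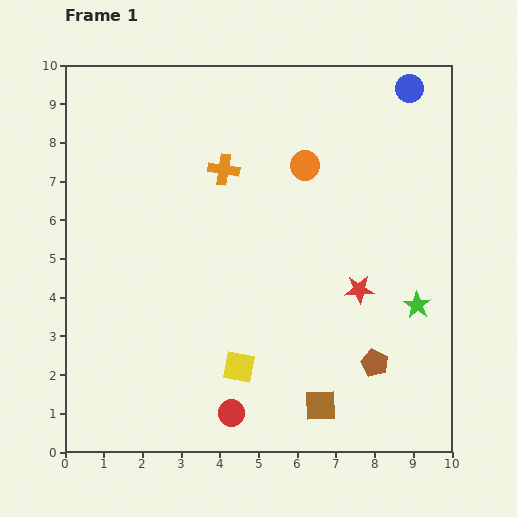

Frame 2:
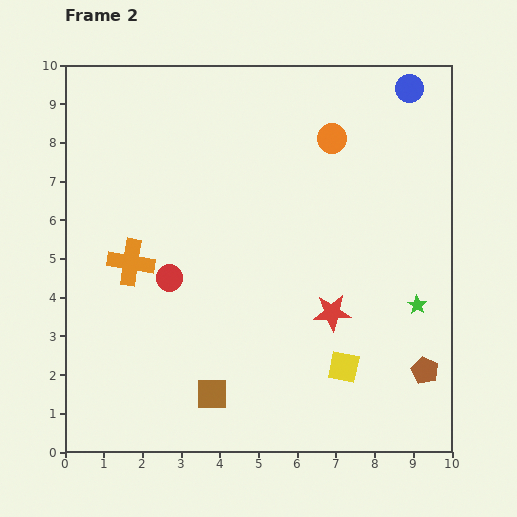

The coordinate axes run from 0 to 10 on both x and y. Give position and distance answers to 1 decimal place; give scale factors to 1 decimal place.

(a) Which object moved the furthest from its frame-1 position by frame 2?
the red circle

(moved 3.8; next 3.4)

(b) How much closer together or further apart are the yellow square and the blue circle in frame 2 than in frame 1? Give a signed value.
-1.0

Distance in frame 1: 8.4. Distance in frame 2: 7.4.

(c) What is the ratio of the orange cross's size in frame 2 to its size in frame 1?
1.5×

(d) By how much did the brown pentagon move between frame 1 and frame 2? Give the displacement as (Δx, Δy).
(1.3, -0.2)

The brown pentagon was at (8.0, 2.3) in frame 1 and (9.3, 2.1) in frame 2.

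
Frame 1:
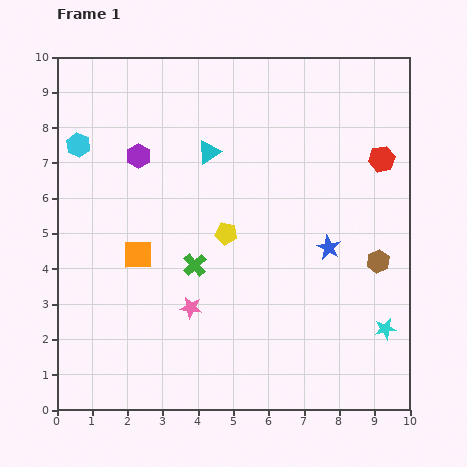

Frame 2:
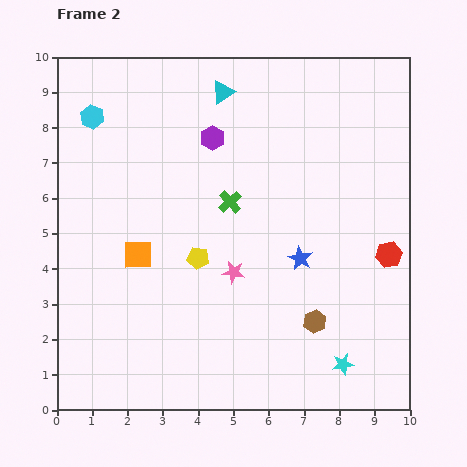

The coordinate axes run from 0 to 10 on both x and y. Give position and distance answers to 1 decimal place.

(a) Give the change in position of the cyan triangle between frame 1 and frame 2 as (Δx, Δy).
(0.4, 1.7)

The cyan triangle was at (4.3, 7.3) in frame 1 and (4.7, 9.0) in frame 2.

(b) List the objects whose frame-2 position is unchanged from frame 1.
the orange square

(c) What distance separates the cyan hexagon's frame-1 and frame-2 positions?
0.9

The cyan hexagon moved from (0.6, 7.5) to (1.0, 8.3), a distance of √(0.4² + 0.8²) ≈ 0.9.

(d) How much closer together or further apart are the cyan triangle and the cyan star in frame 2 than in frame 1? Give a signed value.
+1.3

Distance in frame 1: 7.1. Distance in frame 2: 8.4.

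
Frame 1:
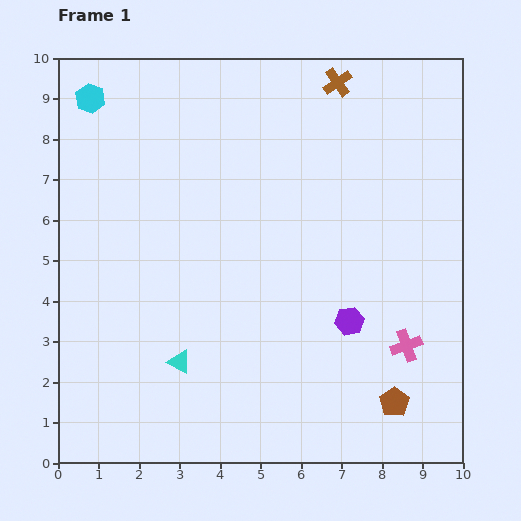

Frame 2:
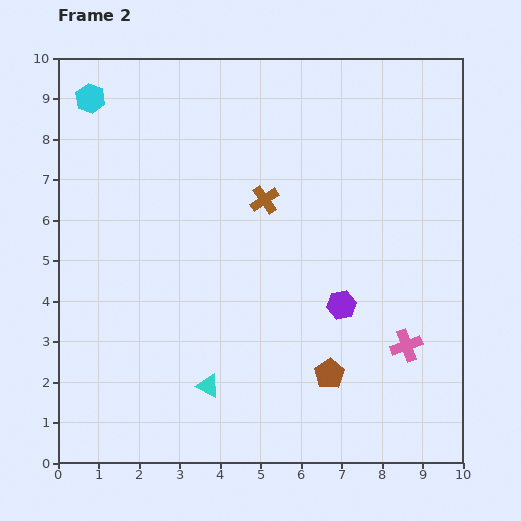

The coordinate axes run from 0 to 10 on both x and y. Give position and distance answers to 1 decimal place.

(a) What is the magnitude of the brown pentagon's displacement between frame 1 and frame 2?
1.7

The brown pentagon moved from (8.3, 1.5) to (6.7, 2.2), a distance of √(1.6² + 0.7²) ≈ 1.7.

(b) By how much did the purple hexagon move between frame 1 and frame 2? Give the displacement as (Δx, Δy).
(-0.2, 0.4)

The purple hexagon was at (7.2, 3.5) in frame 1 and (7.0, 3.9) in frame 2.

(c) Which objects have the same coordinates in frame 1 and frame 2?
the cyan hexagon, the pink cross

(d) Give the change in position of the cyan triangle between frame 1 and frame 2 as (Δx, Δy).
(0.7, -0.6)

The cyan triangle was at (3.0, 2.5) in frame 1 and (3.7, 1.9) in frame 2.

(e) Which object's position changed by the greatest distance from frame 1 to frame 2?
the brown cross

(moved 3.4; next 1.7)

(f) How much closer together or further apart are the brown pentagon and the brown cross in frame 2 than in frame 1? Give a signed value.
-3.4

Distance in frame 1: 8.0. Distance in frame 2: 4.6.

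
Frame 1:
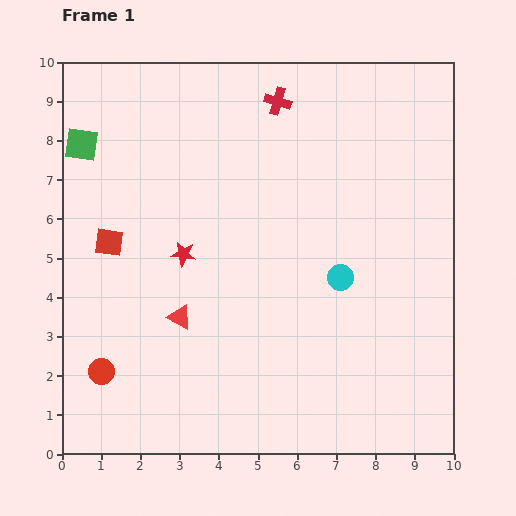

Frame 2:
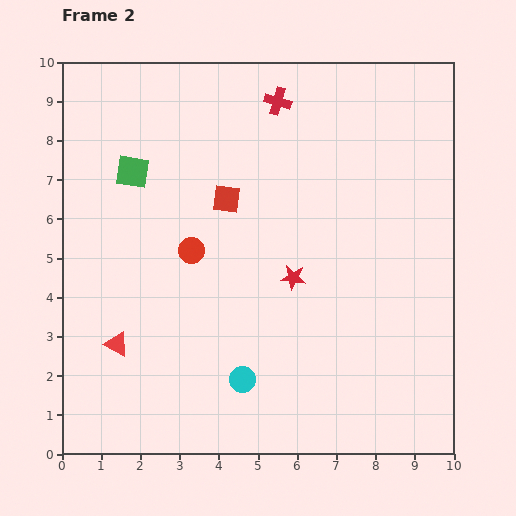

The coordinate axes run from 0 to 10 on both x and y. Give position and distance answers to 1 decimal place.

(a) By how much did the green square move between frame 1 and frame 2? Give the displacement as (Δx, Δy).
(1.3, -0.7)

The green square was at (0.5, 7.9) in frame 1 and (1.8, 7.2) in frame 2.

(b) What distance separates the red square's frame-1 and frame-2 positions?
3.2

The red square moved from (1.2, 5.4) to (4.2, 6.5), a distance of √(3.0² + 1.1²) ≈ 3.2.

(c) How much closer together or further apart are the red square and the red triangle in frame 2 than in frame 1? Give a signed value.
+2.0

Distance in frame 1: 2.6. Distance in frame 2: 4.6.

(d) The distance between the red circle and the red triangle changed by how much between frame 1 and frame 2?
+0.7

Distance in frame 1: 2.4. Distance in frame 2: 3.1.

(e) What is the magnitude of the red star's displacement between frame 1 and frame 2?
2.9

The red star moved from (3.1, 5.1) to (5.9, 4.5), a distance of √(2.8² + 0.6²) ≈ 2.9.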